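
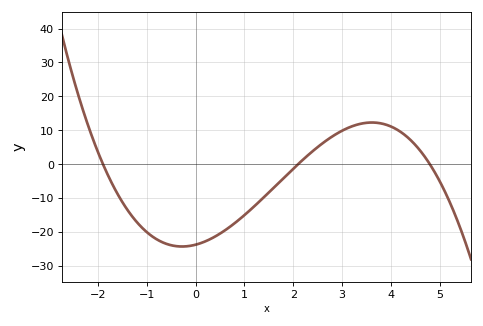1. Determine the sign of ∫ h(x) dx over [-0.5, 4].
negative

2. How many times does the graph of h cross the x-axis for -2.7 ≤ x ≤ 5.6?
3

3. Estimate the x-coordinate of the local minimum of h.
-0.2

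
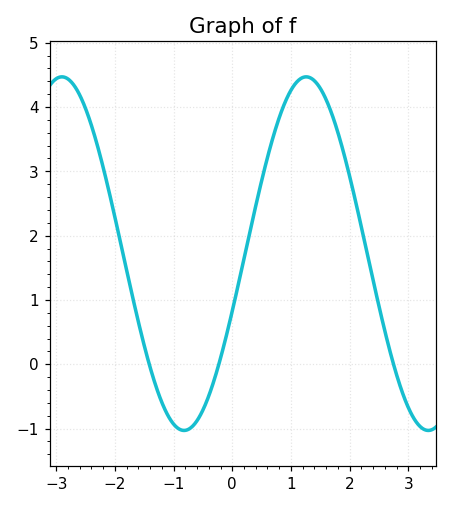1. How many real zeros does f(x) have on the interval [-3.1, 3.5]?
3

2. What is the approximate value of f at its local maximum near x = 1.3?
4.5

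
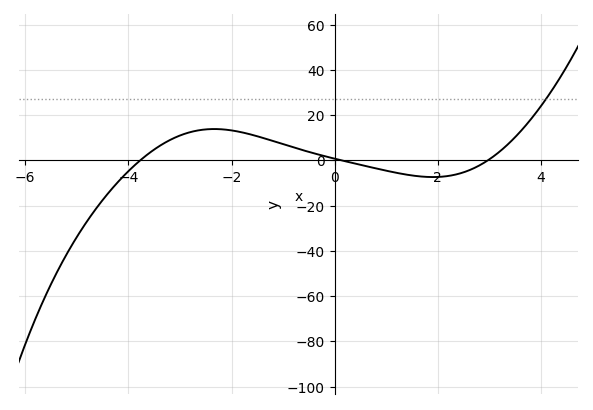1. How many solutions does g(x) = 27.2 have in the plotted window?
1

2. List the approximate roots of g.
-3.77, 0.137, 2.97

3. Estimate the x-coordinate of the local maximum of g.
-2.34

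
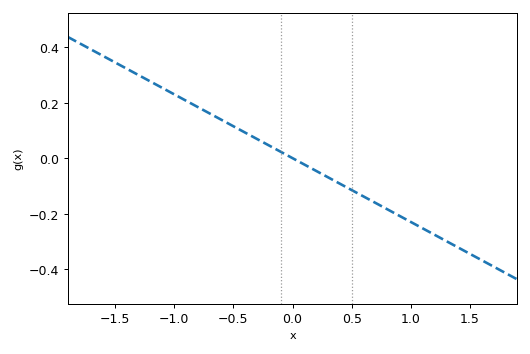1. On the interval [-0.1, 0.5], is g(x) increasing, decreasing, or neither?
decreasing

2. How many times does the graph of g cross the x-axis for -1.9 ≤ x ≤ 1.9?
1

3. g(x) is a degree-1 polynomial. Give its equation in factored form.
y = -0.23(x - 0)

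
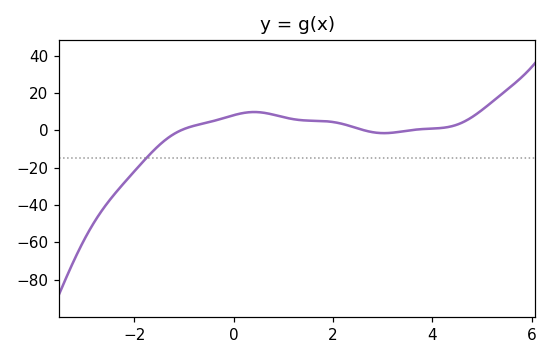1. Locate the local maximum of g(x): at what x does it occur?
0.4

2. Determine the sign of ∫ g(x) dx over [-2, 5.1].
positive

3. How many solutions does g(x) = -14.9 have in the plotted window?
1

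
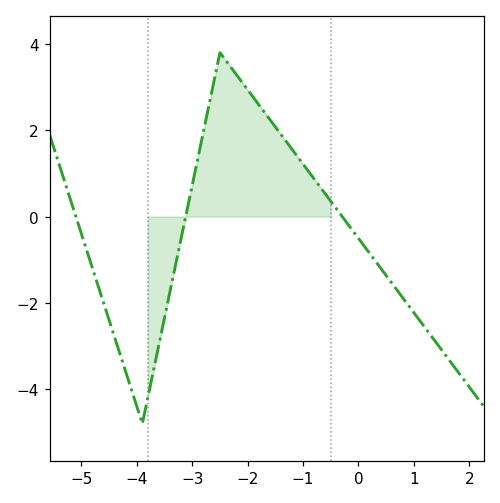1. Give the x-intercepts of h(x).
-5.1, -3.12, -0.293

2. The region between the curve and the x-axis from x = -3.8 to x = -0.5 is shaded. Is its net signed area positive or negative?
positive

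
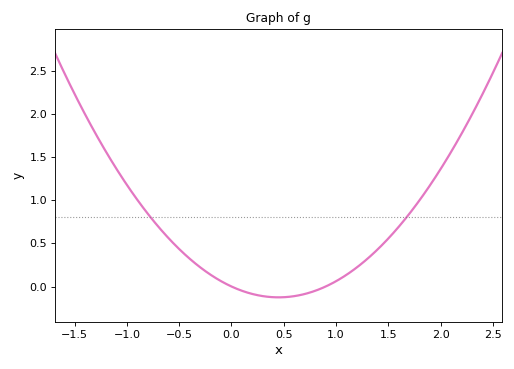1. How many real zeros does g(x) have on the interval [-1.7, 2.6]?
2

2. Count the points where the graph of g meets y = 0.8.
2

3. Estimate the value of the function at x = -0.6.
0.558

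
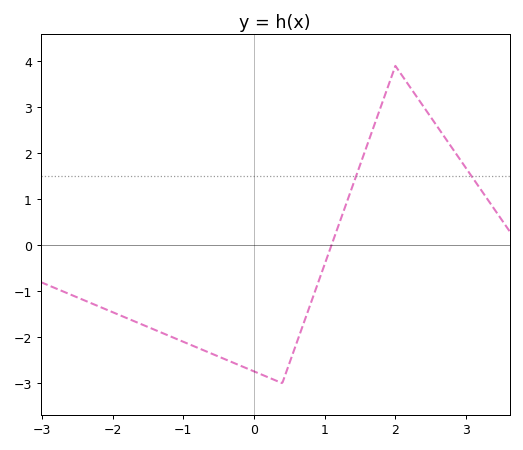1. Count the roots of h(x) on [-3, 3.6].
1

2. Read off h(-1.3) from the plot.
-1.9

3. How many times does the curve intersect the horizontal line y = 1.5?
2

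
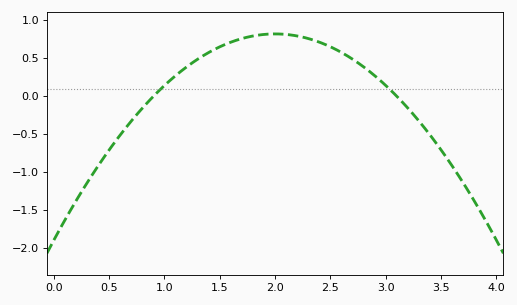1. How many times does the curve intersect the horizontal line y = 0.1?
2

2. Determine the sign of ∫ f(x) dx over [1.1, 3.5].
positive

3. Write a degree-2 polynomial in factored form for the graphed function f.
y = -0.68(x - 0.9)(x - 3.1)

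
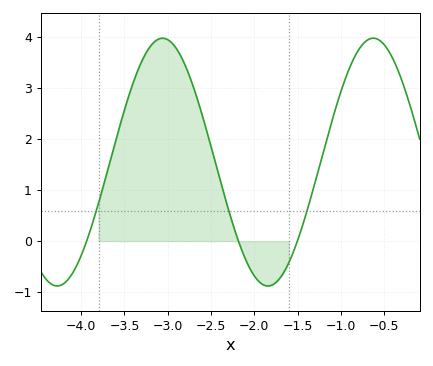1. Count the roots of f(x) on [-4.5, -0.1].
3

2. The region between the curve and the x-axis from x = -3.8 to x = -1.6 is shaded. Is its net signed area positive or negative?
positive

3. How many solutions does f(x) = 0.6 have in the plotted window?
3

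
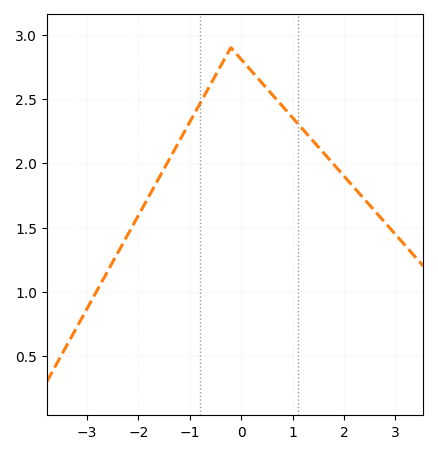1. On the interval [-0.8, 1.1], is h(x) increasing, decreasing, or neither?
neither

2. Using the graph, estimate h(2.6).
1.65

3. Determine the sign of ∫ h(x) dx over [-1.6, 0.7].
positive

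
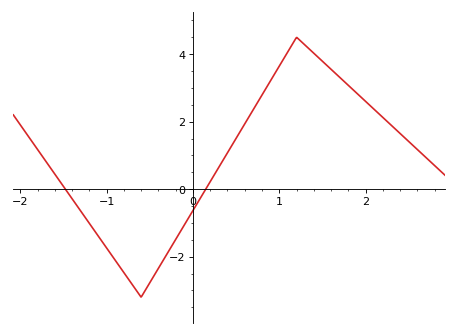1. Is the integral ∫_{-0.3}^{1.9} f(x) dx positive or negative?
positive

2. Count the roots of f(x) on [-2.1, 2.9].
2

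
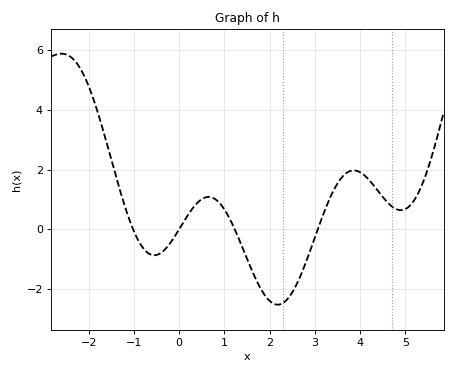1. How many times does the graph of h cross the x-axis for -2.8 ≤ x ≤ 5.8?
4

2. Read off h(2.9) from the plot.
-0.6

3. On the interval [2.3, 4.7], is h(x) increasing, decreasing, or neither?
neither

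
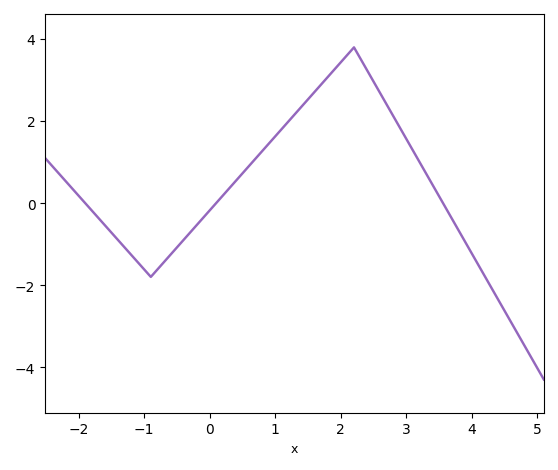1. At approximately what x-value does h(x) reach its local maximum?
2.2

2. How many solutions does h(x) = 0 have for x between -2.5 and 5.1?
3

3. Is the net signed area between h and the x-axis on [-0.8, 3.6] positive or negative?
positive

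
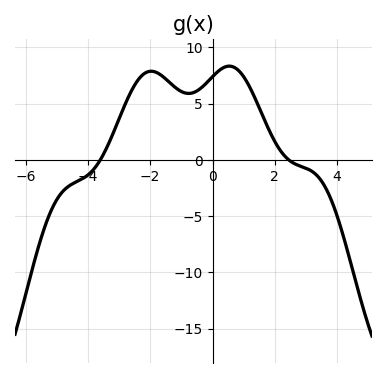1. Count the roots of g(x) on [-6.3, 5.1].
2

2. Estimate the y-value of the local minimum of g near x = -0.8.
6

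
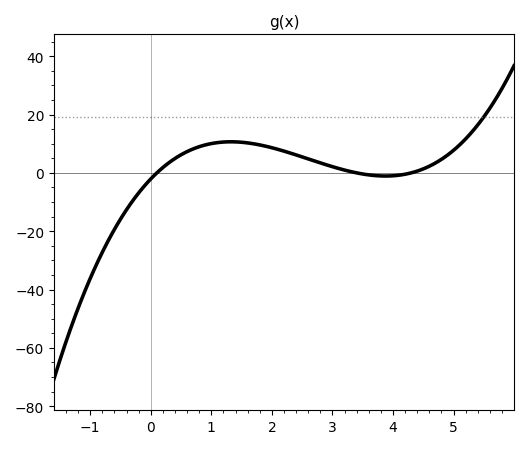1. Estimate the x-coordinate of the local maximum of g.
1.32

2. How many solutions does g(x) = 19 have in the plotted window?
1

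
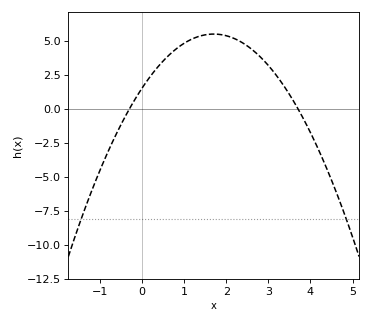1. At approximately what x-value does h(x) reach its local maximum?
1.7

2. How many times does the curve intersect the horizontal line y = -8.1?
2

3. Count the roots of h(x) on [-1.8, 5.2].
2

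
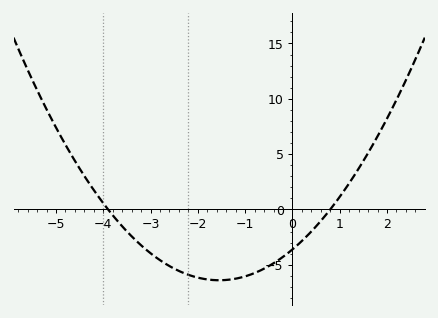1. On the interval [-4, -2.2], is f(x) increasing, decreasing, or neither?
decreasing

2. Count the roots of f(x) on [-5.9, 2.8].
2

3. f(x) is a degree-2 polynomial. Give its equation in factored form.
y = 1.16(x + 3.9)(x - 0.8)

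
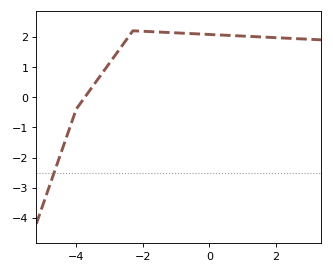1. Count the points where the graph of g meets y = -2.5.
1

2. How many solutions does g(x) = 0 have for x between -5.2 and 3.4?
1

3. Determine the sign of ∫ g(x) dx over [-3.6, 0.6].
positive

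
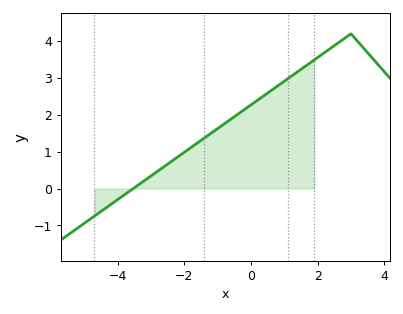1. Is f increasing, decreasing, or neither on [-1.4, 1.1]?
increasing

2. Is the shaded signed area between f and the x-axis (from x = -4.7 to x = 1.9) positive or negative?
positive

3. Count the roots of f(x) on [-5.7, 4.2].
1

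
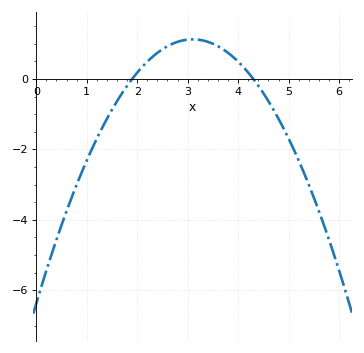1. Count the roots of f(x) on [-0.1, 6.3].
2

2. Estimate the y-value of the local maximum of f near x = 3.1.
1.2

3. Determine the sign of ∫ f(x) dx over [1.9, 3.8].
positive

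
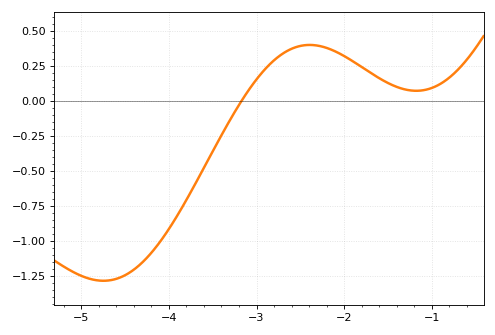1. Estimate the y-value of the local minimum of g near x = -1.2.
0.06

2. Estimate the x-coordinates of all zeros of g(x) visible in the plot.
-3.2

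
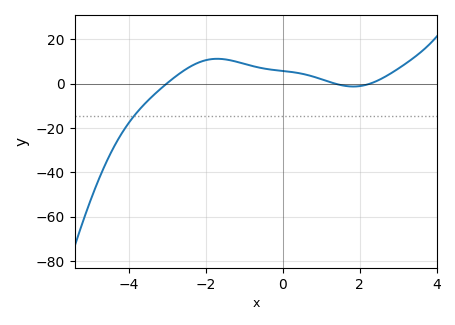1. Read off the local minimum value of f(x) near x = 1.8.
-2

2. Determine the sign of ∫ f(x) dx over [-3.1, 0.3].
positive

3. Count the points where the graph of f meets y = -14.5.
1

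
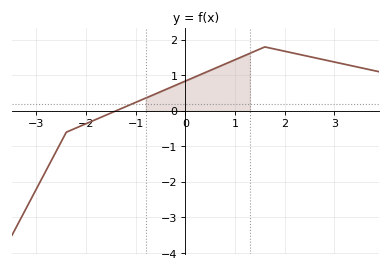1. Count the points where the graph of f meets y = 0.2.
1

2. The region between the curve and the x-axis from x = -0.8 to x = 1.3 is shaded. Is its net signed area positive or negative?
positive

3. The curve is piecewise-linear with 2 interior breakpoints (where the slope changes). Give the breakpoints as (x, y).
(-2.4, -0.6); (1.6, 1.8)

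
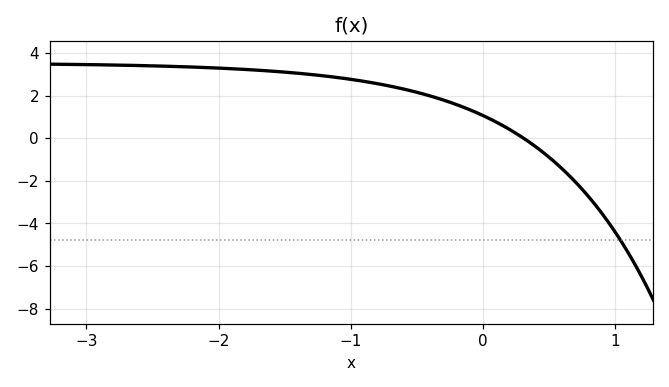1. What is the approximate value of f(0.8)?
-2.8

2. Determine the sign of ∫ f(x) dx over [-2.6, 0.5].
positive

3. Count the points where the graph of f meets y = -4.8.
1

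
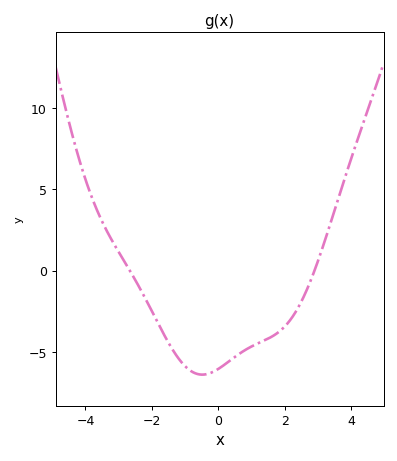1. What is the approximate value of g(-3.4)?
2.62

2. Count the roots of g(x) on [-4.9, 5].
2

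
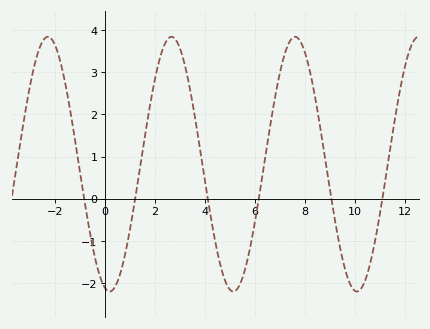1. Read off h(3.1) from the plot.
3.37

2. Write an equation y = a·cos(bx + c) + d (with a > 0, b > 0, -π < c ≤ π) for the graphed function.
y = 3.02cos(1.27x + 2.91) + 0.82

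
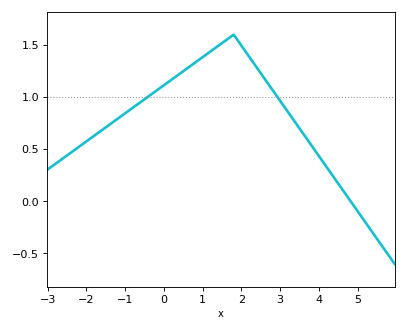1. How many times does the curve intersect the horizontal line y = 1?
2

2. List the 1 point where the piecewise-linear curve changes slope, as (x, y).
(1.8, 1.6)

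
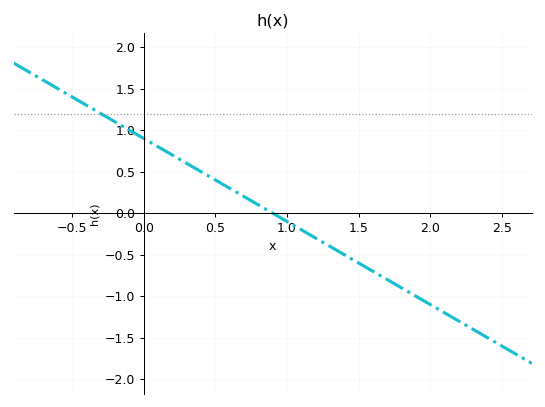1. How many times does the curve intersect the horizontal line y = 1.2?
1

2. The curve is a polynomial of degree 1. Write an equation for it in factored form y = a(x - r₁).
y = -1(x - 0.9)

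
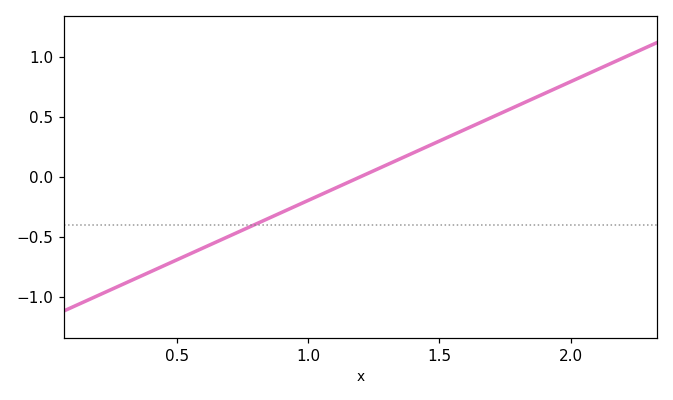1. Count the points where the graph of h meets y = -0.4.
1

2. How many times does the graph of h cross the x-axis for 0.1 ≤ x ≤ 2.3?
1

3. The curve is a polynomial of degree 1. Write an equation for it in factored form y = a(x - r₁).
y = 0.99(x - 1.2)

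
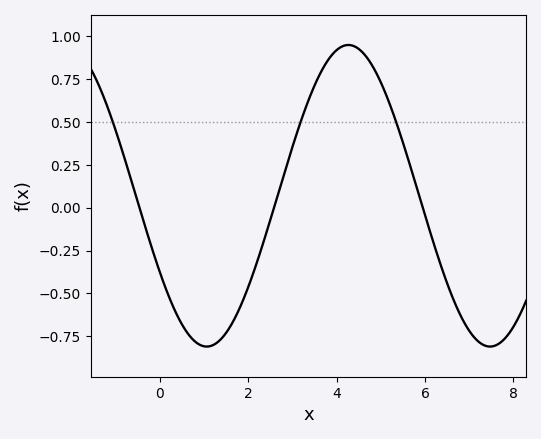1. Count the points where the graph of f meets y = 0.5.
3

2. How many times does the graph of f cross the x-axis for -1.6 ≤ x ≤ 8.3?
3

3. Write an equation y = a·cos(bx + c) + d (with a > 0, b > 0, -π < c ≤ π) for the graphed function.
y = 0.88cos(0.98x + 2.1) + 0.07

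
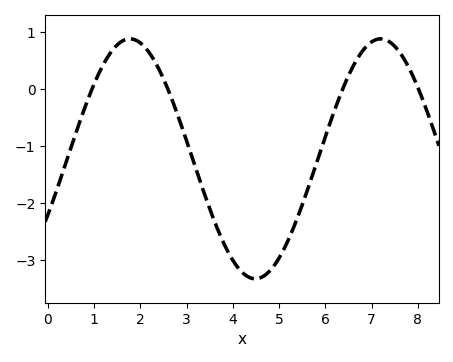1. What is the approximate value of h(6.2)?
-0.368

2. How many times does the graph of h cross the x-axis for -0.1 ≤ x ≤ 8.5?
4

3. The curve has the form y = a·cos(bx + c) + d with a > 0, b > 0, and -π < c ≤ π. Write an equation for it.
y = 2.1cos(1.16x - 2.06) - 1.22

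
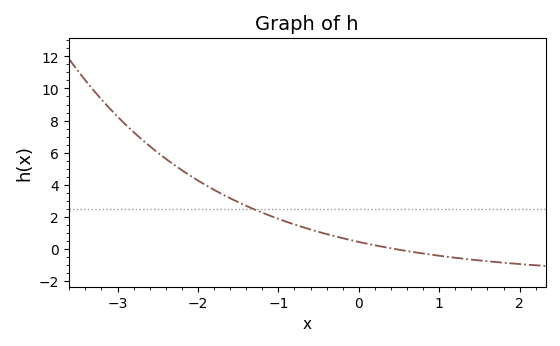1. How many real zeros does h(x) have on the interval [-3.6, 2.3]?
1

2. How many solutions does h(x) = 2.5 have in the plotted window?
1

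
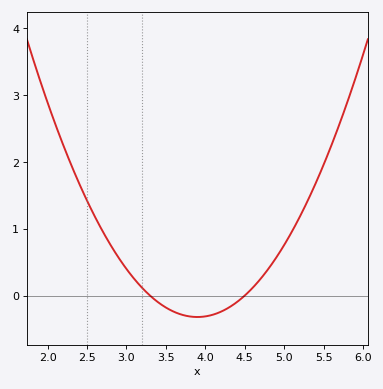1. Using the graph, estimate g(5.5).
2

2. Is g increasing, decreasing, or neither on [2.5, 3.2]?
decreasing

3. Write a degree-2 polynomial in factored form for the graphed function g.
y = 0.89(x - 3.3)(x - 4.5)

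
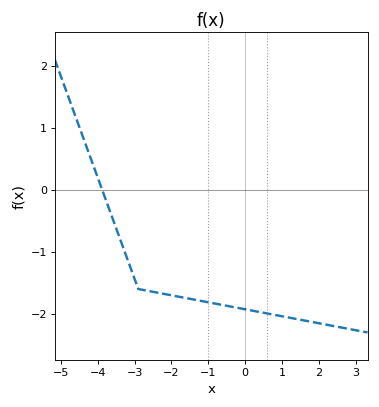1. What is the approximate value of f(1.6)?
-2.11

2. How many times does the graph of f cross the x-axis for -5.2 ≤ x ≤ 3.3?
1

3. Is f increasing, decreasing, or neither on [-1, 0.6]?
decreasing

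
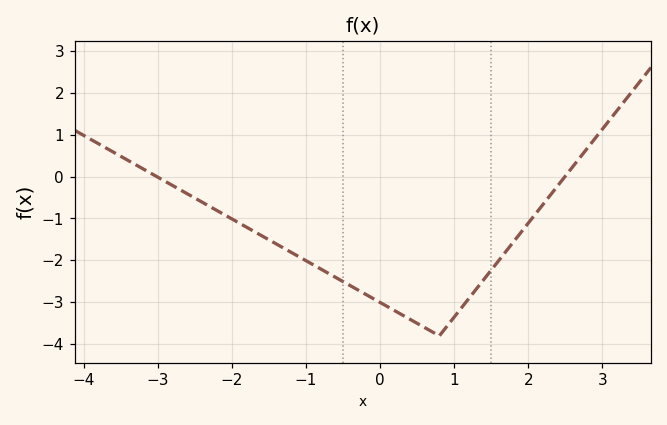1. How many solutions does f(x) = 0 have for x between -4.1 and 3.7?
2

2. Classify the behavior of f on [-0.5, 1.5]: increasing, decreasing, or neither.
neither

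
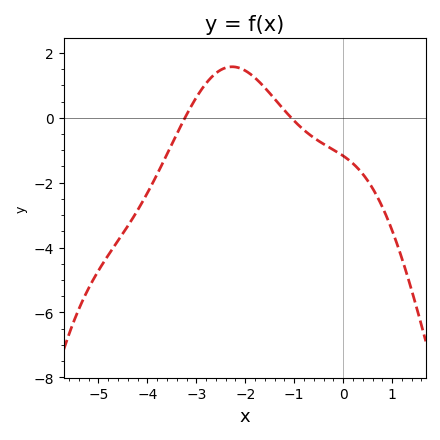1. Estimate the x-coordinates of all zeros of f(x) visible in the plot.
-3.23, -1.06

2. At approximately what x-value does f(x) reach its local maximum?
-2.27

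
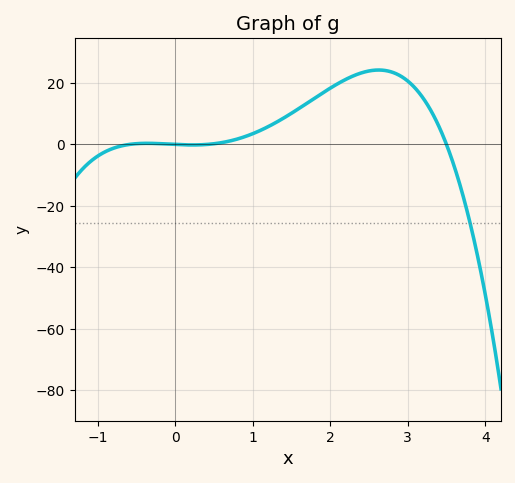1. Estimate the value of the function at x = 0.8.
1.78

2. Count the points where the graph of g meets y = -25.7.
1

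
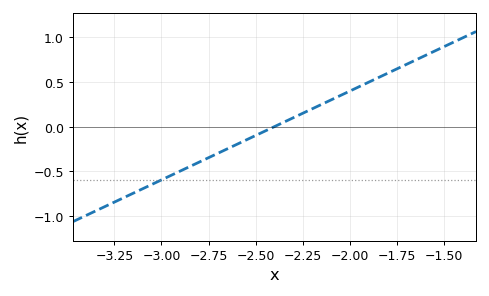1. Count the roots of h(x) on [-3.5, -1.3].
1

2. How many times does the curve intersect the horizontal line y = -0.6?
1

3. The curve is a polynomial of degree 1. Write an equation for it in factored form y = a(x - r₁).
y = 0.99(x + 2.4)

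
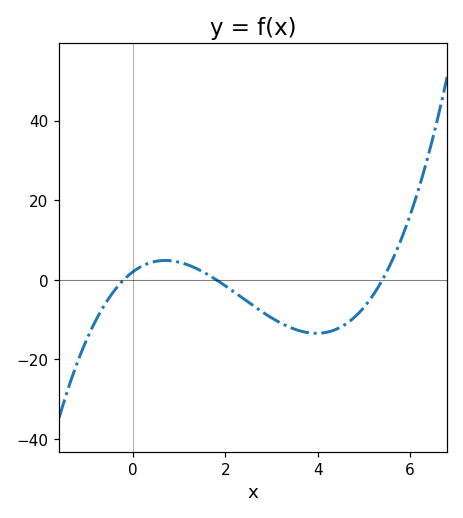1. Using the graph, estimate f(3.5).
-12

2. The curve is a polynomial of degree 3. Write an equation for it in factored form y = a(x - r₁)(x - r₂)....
y = 1.04(x + 0.2)(x - 1.8)(x - 5.4)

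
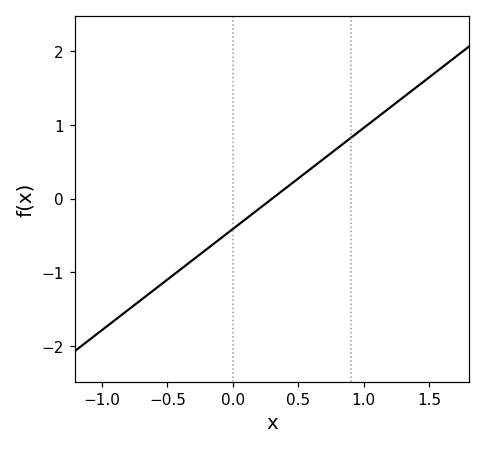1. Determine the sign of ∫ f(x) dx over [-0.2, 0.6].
negative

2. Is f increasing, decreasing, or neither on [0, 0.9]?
increasing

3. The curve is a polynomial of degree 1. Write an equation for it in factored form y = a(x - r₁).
y = 1.37(x - 0.3)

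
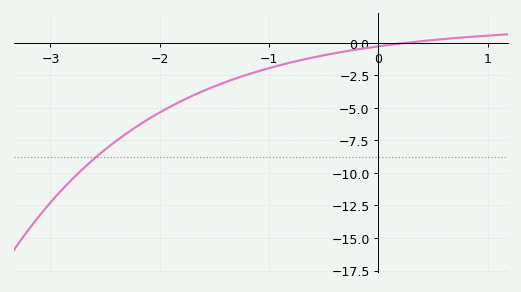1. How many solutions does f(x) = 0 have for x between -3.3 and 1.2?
1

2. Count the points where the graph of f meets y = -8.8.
1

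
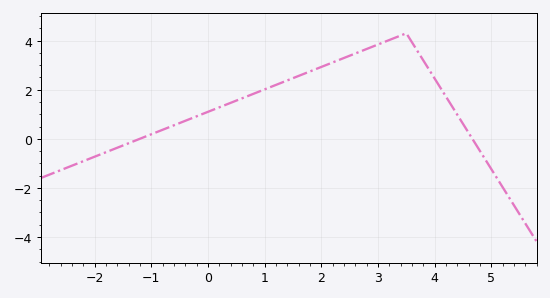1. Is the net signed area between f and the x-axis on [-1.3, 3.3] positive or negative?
positive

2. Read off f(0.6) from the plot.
1.65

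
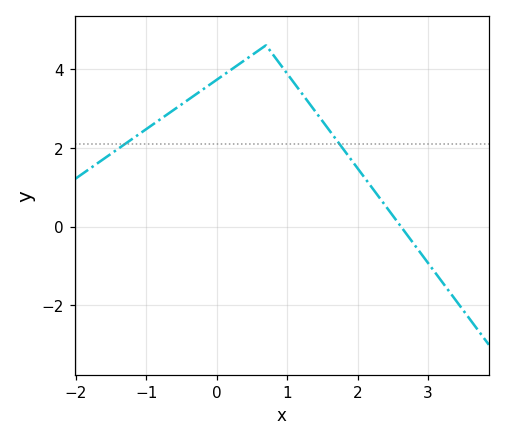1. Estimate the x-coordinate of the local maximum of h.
0.7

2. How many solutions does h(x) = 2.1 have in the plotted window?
2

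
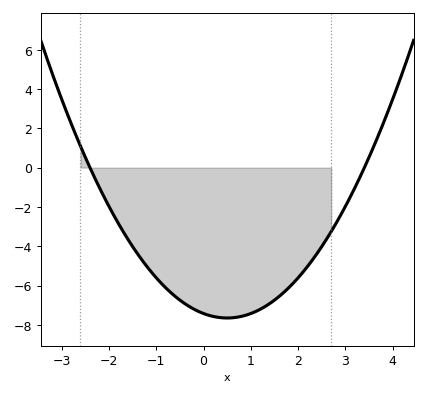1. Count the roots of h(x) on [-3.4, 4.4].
2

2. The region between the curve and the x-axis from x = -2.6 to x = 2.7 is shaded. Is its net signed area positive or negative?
negative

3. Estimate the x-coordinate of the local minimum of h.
0.5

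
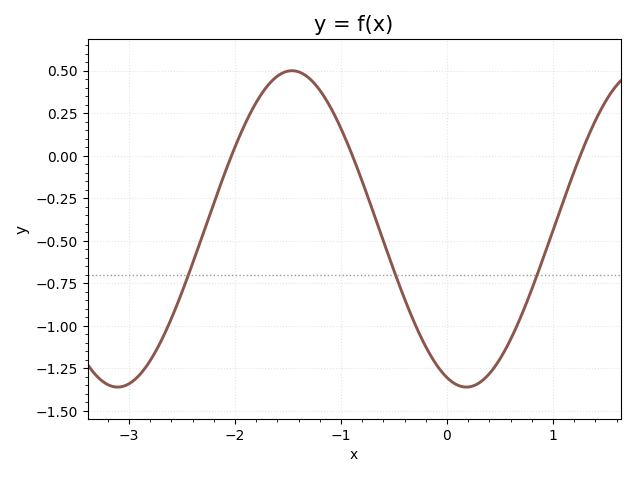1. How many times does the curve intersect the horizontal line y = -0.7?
3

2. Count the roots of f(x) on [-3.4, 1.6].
3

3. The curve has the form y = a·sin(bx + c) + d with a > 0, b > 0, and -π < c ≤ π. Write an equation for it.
y = 0.93sin(1.91x - 1.92) - 0.43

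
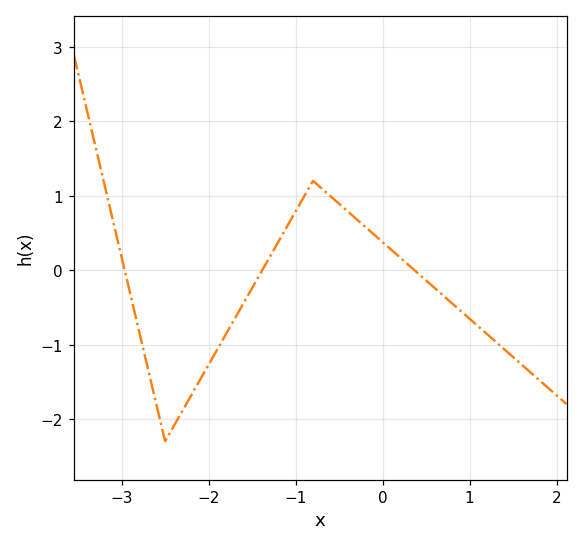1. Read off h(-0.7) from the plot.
1.1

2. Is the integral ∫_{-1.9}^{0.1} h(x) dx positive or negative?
positive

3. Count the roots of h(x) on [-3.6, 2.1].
3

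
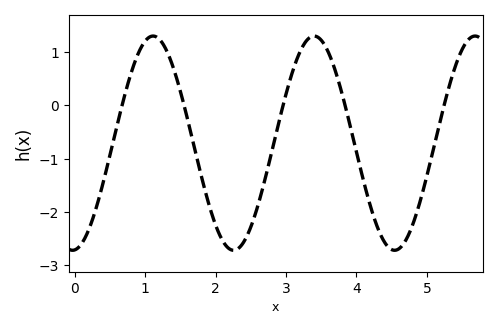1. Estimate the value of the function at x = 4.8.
-2.2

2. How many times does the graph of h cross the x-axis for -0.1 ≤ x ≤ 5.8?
5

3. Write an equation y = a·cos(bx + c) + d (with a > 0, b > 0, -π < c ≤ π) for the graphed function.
y = 2.01cos(2.8x - 3.1) - 0.71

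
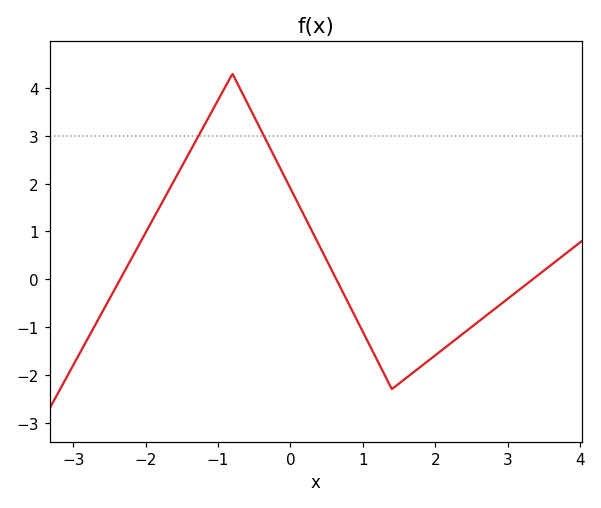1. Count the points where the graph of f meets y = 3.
2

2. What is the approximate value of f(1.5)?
-2.18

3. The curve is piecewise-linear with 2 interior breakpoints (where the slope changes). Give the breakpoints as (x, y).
(-0.8, 4.3); (1.4, -2.3)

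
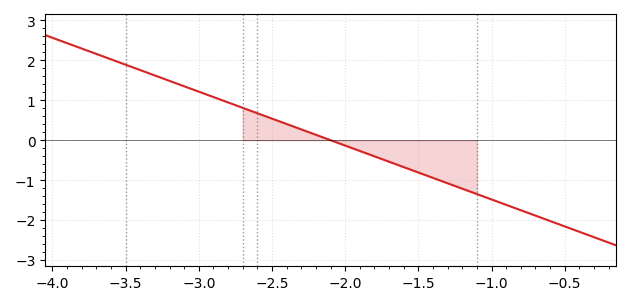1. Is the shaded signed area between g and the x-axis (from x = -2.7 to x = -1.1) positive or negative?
negative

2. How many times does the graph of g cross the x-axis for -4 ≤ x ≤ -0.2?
1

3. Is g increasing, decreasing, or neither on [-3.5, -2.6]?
decreasing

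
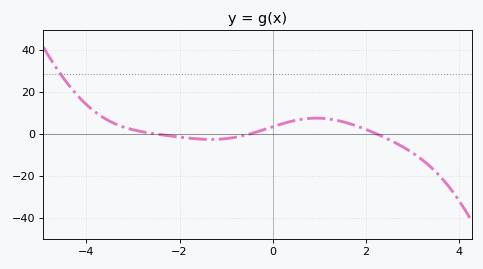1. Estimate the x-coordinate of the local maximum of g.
0.942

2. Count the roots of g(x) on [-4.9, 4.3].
3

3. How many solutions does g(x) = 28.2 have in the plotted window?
1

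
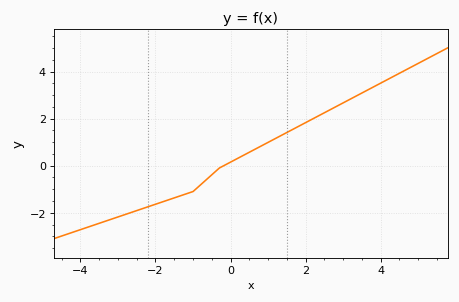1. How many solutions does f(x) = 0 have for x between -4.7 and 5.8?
1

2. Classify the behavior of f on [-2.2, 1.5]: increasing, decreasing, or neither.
increasing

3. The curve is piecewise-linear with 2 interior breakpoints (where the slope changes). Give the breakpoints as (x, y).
(-1, -1.1); (-0.3, -0.1)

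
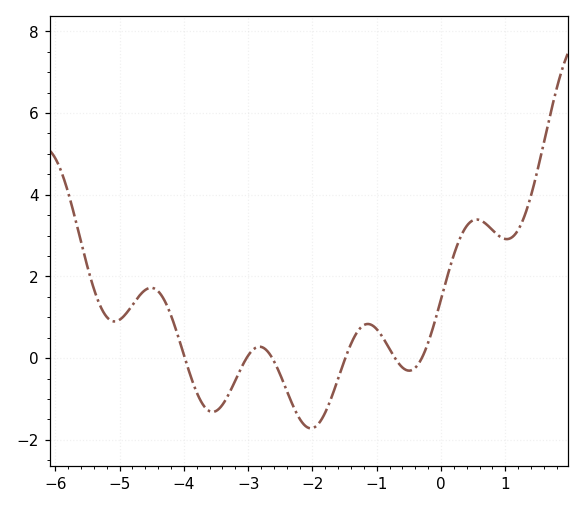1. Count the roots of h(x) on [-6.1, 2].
6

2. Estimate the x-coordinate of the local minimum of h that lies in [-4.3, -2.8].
-3.55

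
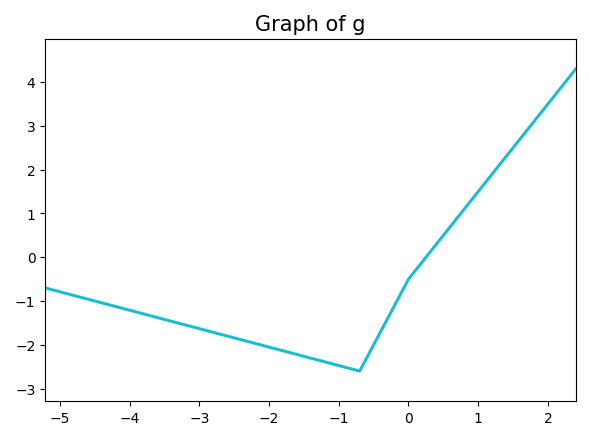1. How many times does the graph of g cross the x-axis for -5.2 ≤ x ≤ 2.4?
1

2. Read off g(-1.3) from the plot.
-2.35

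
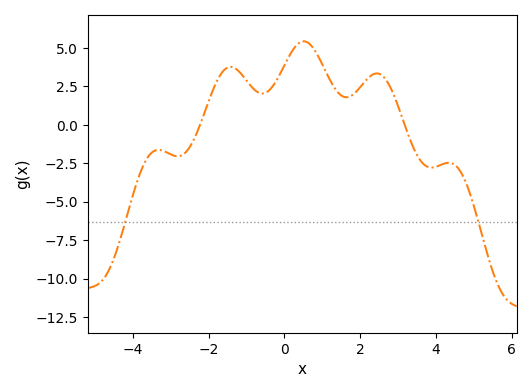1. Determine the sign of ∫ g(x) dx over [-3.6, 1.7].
positive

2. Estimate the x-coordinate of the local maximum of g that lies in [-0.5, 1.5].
0.508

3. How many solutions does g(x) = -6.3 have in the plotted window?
2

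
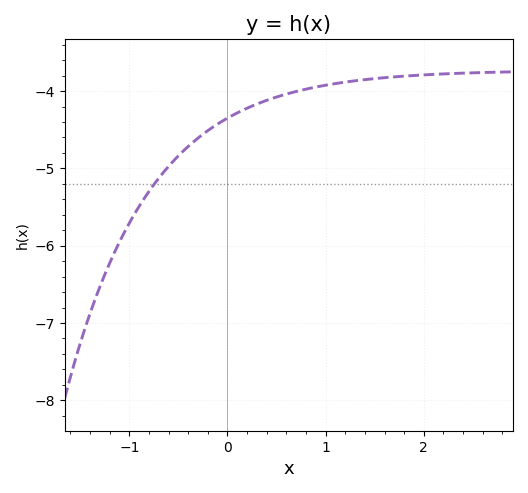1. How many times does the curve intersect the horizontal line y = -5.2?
1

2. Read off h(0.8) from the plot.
-3.98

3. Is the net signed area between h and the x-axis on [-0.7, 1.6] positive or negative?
negative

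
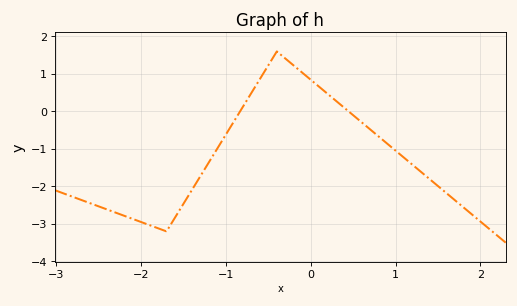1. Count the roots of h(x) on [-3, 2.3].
2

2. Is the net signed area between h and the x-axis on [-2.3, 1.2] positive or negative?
negative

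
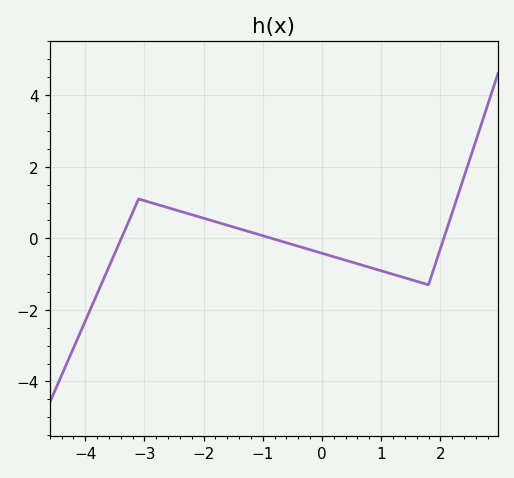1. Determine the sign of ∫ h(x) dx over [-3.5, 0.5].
positive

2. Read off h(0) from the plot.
-0.418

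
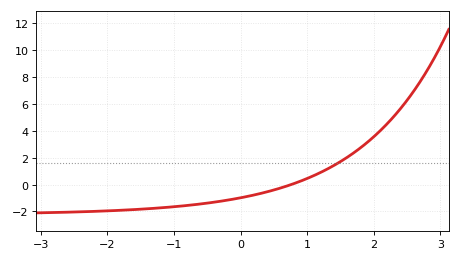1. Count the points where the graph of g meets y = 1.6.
1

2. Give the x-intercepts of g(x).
0.8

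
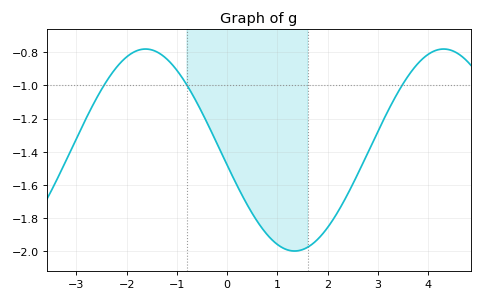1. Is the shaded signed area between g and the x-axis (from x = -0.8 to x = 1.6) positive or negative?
negative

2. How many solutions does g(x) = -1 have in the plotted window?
3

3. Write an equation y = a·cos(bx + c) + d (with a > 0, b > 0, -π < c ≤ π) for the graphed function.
y = 0.61cos(1.06x + 1.72) - 1.39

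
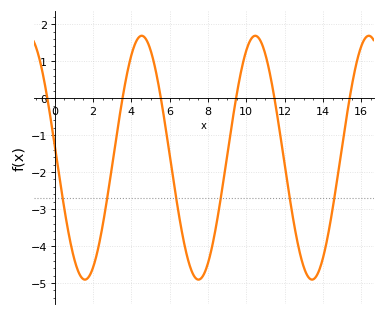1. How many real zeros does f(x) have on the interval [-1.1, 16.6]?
6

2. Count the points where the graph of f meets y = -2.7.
6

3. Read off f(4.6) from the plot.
1.7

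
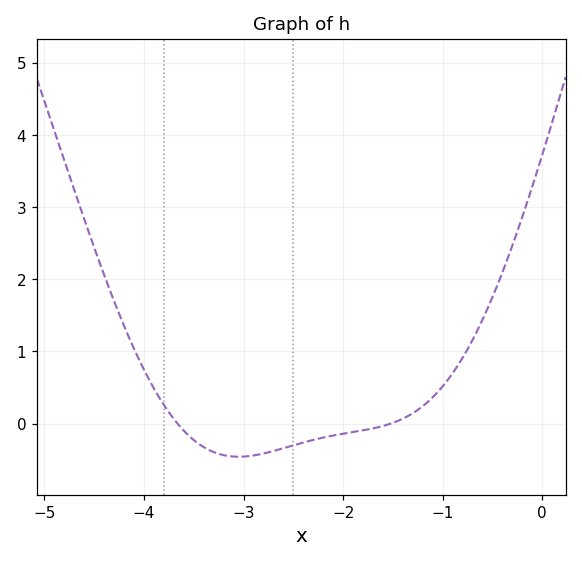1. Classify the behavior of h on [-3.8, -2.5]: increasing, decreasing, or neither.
neither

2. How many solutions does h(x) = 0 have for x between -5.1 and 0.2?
2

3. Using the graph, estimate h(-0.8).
0.9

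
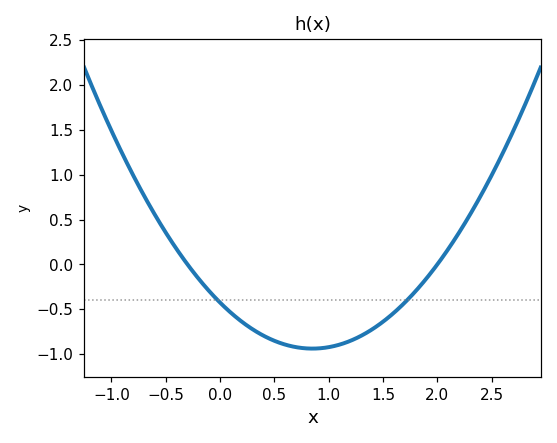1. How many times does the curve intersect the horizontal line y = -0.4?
2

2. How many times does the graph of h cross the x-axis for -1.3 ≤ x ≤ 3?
2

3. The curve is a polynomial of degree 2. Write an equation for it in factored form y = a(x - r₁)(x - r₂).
y = 0.71(x + 0.3)(x - 2)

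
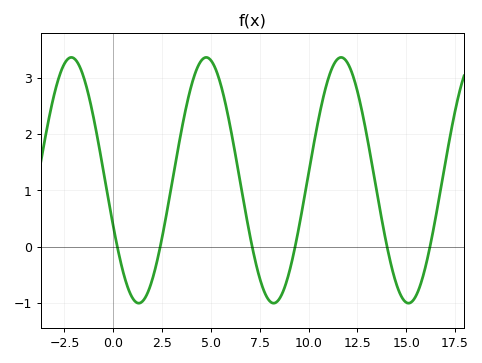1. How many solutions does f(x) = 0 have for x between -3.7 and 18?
6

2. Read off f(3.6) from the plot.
2.26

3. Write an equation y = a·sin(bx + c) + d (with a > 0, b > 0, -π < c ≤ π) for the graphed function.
y = 2.18sin(0.91x - 2.76) + 1.18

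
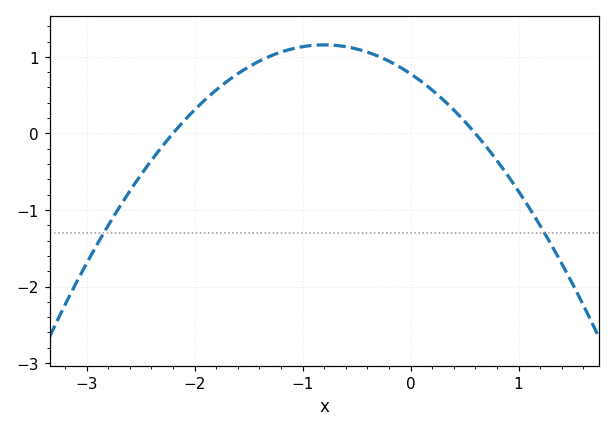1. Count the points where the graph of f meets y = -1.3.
2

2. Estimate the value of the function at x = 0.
0.779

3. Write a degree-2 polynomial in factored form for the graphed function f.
y = -0.59(x + 2.2)(x - 0.6)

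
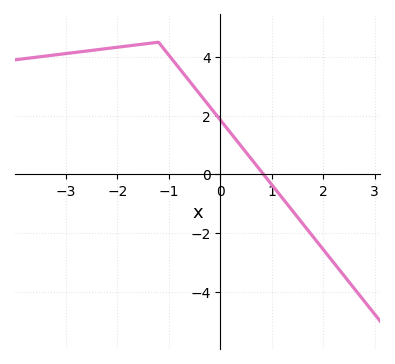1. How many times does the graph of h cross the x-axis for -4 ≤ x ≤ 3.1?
1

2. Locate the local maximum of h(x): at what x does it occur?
-1.2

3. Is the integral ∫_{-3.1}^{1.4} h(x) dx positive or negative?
positive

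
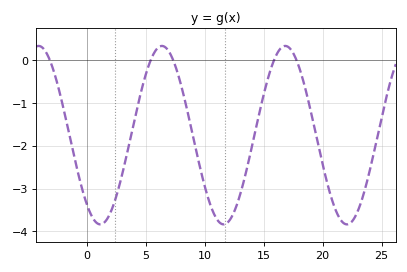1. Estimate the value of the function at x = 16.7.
0.334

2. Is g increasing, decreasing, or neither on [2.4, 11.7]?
neither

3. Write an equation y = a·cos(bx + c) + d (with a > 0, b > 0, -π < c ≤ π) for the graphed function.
y = 2.09cos(0.6x + 2.47) - 1.75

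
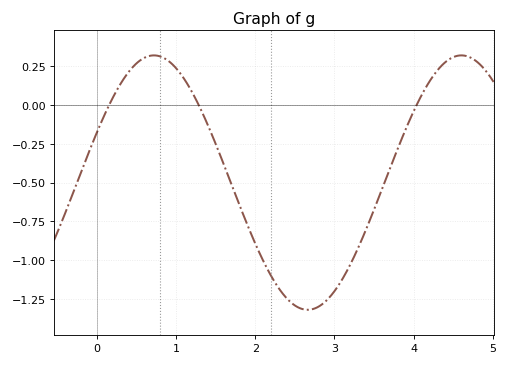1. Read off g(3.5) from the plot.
-0.68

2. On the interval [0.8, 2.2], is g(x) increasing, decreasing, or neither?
decreasing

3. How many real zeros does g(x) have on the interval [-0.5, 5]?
3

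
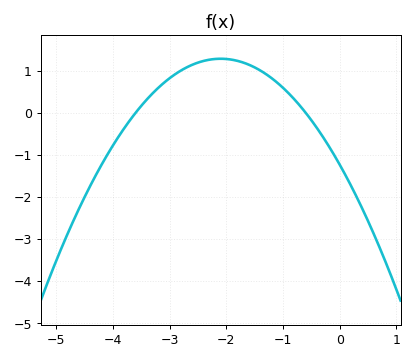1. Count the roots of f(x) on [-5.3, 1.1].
2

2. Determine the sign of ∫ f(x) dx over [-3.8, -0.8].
positive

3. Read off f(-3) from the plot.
0.8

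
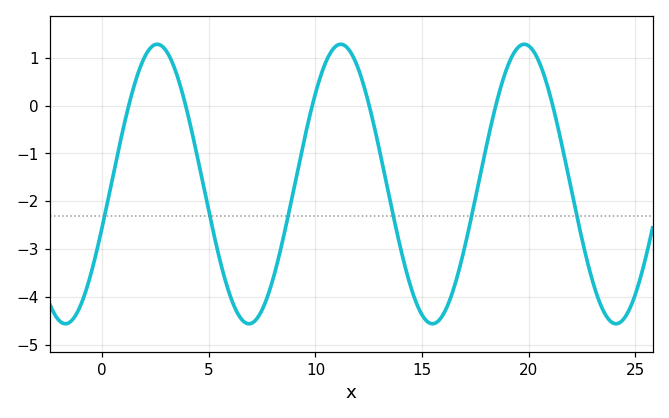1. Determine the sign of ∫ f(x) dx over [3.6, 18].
negative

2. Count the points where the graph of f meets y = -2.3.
6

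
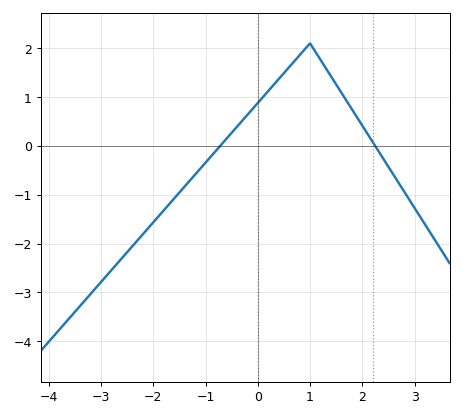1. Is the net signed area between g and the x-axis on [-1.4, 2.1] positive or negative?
positive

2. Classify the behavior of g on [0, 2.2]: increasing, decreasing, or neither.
neither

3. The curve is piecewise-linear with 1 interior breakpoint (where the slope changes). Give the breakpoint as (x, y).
(1, 2.1)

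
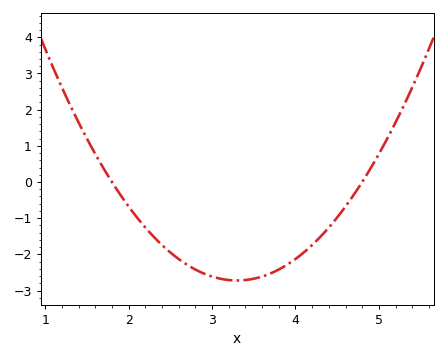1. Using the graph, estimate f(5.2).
1.65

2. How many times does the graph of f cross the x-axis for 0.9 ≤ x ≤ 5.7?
2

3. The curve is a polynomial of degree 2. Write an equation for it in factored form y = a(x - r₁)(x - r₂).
y = 1.21(x - 1.8)(x - 4.8)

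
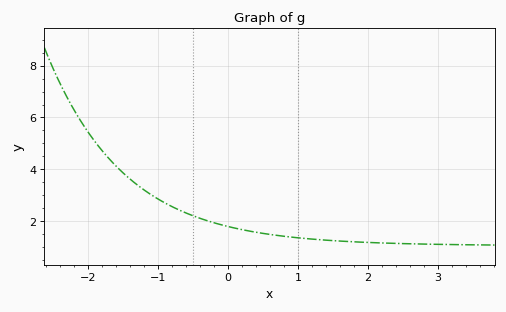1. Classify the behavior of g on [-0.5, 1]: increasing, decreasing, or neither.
decreasing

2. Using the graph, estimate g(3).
1.1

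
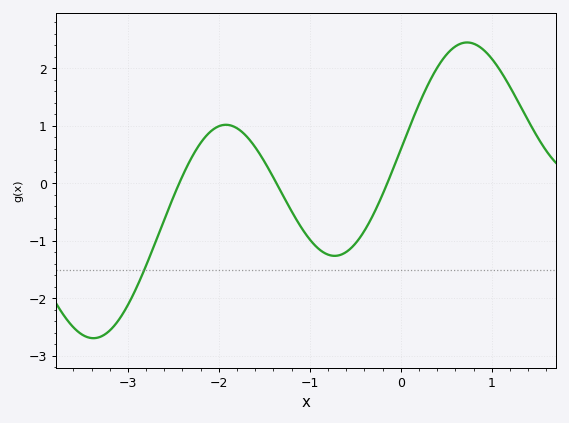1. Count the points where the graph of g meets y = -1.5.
1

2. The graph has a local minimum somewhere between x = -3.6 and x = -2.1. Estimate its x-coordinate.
-3.38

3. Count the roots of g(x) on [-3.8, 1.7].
3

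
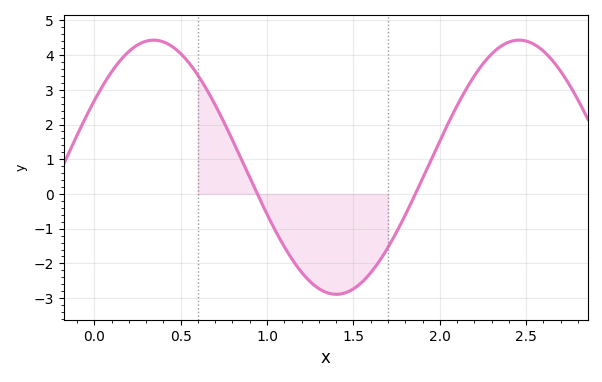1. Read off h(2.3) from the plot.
4.03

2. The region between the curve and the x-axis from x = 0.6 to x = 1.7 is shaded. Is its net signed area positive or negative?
negative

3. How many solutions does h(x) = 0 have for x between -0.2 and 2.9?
2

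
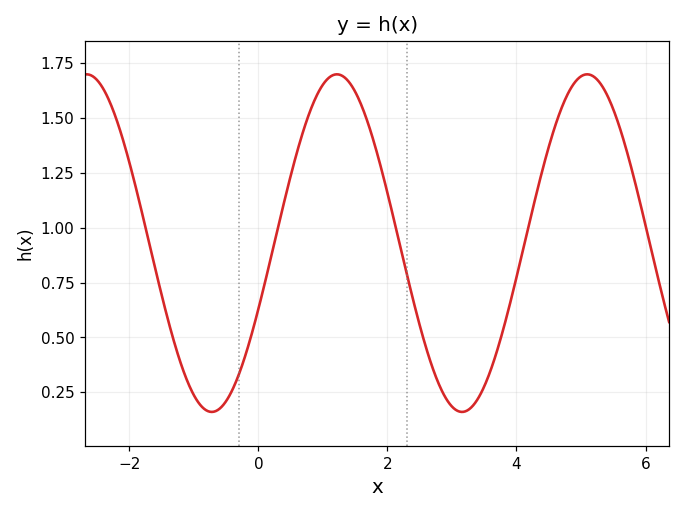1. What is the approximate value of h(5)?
1.7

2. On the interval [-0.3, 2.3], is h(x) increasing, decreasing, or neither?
neither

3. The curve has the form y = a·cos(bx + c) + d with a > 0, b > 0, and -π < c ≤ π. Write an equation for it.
y = 0.77cos(1.6x - 2) + 0.93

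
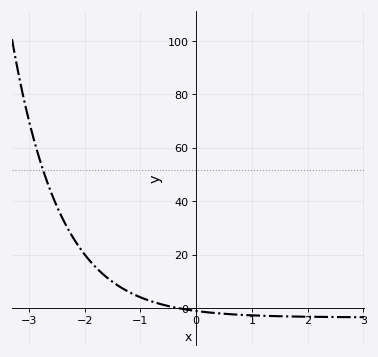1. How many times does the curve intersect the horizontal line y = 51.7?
1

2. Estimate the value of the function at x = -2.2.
26.1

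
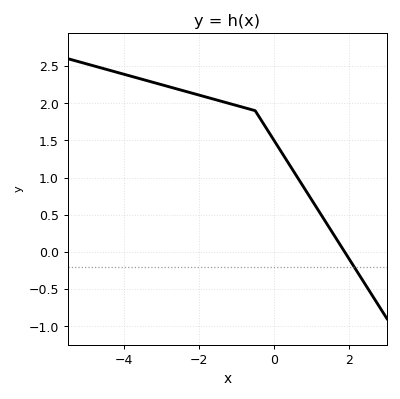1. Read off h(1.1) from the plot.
0.6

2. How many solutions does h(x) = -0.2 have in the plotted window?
1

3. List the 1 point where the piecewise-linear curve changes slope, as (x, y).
(-0.5, 1.9)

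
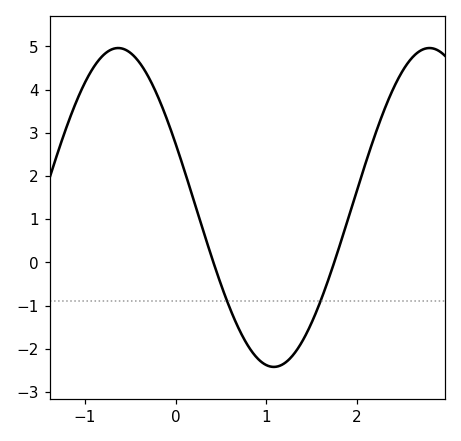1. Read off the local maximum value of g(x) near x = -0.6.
4.96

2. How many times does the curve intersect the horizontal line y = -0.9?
2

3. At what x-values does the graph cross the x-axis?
0.416, 1.75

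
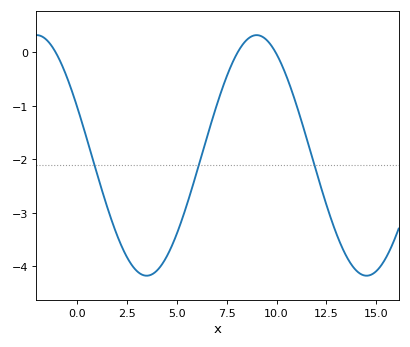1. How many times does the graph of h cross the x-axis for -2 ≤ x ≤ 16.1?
3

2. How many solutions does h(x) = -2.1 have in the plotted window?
3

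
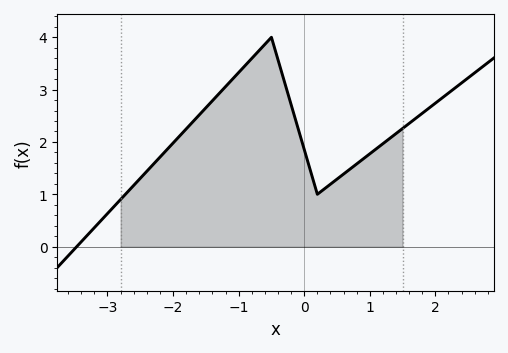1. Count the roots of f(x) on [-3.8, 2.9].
1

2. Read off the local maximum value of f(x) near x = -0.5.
4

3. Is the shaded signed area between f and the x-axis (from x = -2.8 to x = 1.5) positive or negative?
positive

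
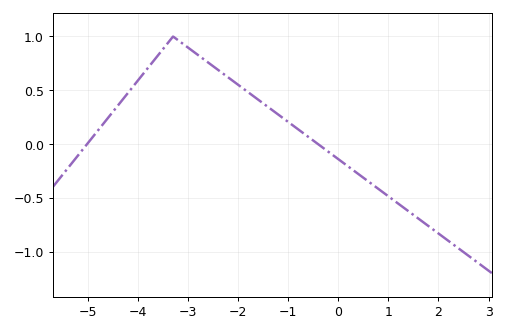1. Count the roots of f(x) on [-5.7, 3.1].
2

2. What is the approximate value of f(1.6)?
-0.7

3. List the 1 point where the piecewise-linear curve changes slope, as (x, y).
(-3.3, 1)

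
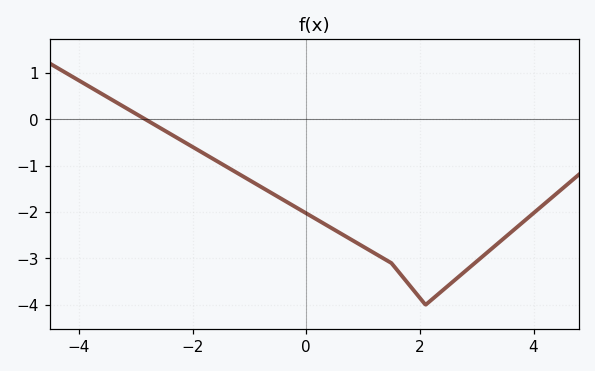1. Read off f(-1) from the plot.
-1.31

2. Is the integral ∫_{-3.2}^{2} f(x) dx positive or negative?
negative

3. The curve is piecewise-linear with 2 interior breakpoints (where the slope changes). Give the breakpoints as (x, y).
(1.5, -3.1); (2.1, -4)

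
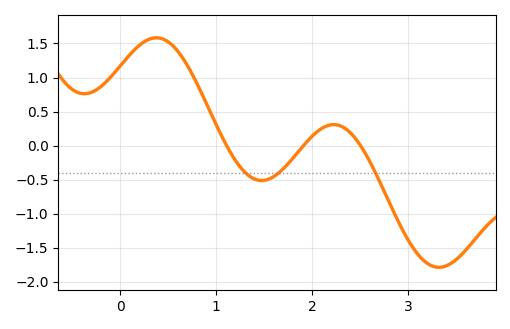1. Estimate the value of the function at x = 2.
0.15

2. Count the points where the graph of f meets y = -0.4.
3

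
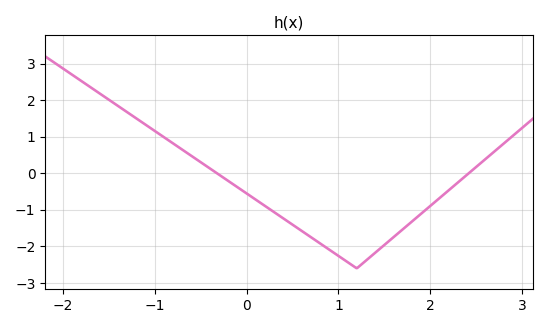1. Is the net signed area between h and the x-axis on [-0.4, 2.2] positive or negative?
negative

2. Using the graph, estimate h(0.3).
-1.1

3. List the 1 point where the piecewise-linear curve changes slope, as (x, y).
(1.2, -2.6)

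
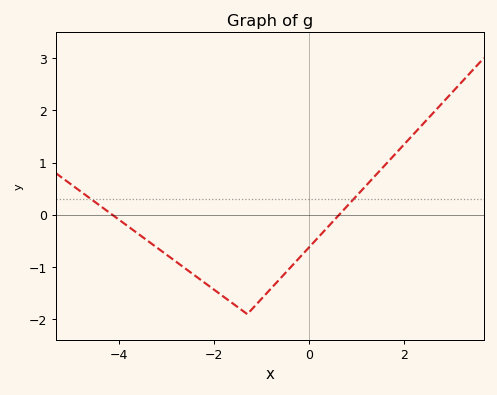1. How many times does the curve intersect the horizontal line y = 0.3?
2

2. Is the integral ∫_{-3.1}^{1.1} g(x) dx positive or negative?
negative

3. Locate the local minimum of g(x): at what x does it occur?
-1.4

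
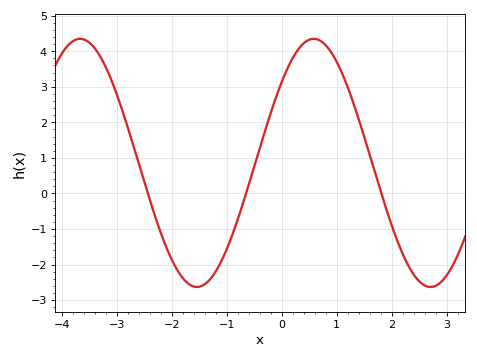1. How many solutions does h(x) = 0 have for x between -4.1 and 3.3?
3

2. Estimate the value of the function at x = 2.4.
-2.28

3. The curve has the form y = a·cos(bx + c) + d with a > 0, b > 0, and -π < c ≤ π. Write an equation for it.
y = 3.49cos(1.48x - 0.86) + 0.86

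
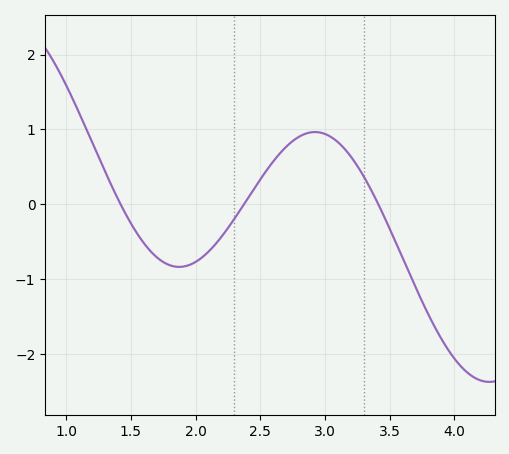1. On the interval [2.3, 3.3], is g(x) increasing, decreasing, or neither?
neither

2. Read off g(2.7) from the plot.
0.768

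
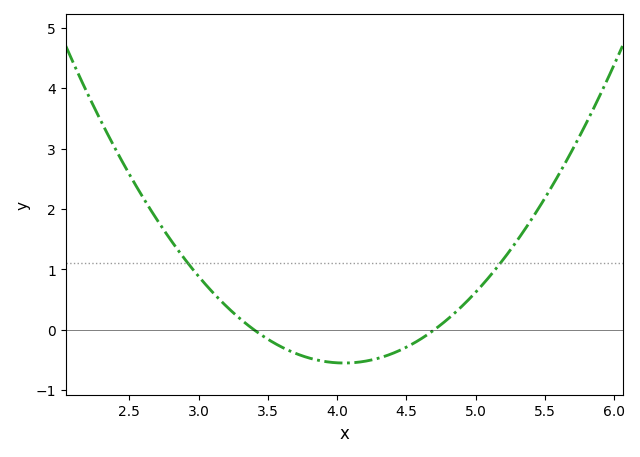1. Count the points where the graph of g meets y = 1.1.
2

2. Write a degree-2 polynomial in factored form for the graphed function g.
y = 1.3(x - 3.4)(x - 4.7)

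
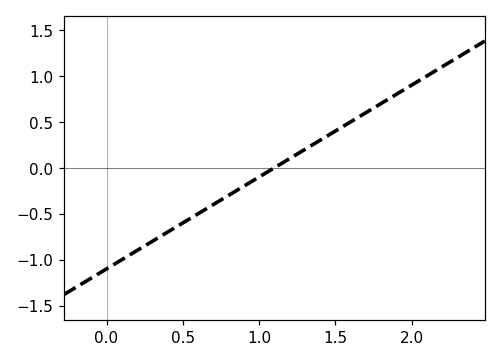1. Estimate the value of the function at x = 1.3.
0.2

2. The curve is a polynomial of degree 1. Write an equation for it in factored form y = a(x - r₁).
y = 1(x - 1.1)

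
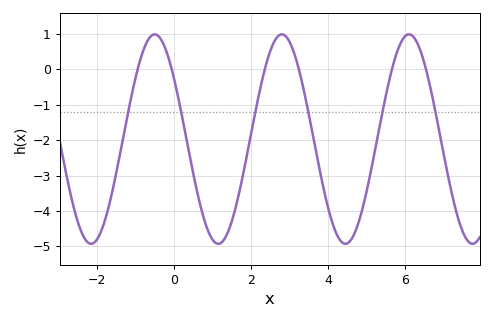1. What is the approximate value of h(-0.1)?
0.2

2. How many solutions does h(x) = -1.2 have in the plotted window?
6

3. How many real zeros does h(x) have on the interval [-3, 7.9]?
6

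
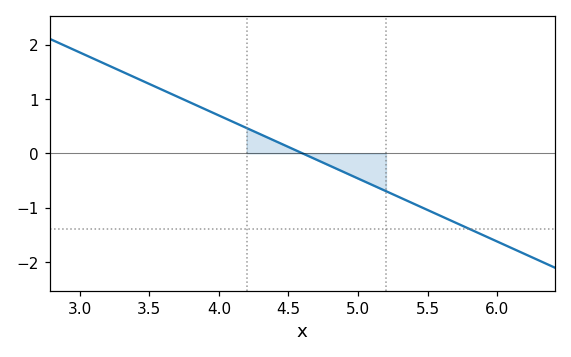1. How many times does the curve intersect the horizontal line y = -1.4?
1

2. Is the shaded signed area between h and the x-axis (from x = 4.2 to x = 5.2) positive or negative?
negative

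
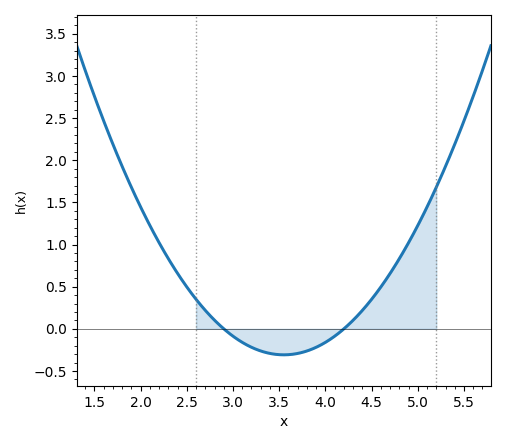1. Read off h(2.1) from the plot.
1.23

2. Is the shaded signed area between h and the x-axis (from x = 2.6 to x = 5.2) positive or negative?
positive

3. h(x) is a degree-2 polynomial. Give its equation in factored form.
y = 0.73(x - 2.9)(x - 4.2)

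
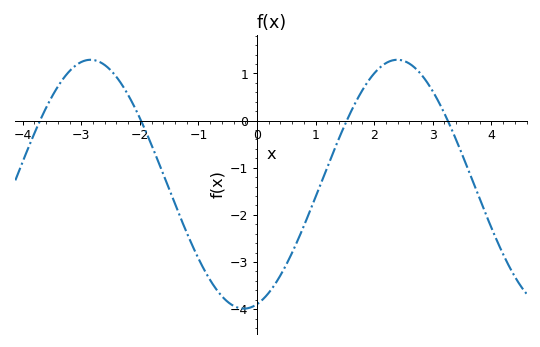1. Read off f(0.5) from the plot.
-3.05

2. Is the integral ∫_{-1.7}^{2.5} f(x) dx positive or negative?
negative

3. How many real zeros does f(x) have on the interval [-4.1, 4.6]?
4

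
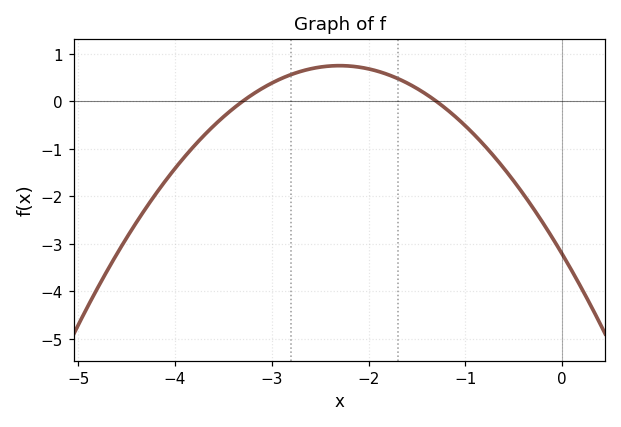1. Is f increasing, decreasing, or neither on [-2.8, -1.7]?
neither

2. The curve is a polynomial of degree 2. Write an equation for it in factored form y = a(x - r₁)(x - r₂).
y = -0.75(x + 3.3)(x + 1.3)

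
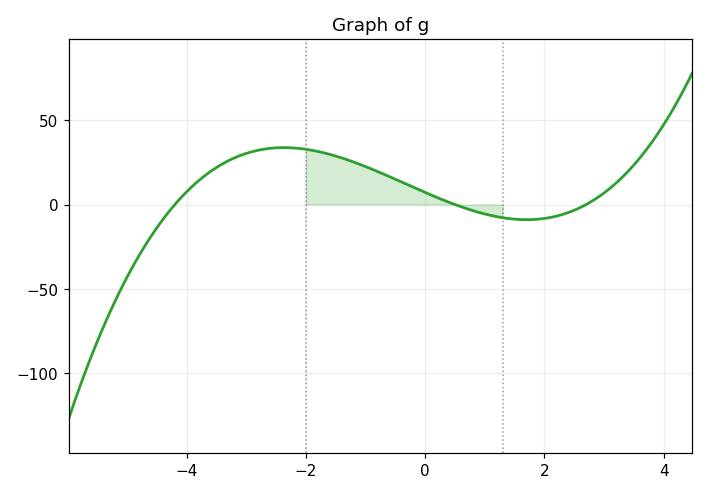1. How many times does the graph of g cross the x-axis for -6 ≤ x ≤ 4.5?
3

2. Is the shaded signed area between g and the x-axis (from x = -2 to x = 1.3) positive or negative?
positive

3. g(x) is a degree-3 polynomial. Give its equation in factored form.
y = 1.27(x + 4.2)(x - 0.5)(x - 2.7)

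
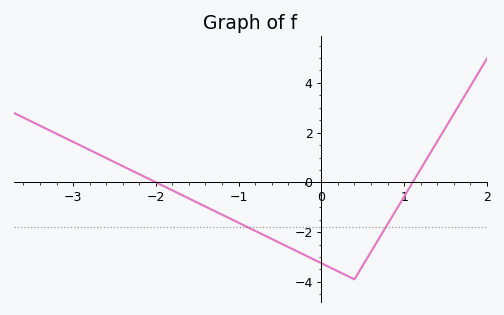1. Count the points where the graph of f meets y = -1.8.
2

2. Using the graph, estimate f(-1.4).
-1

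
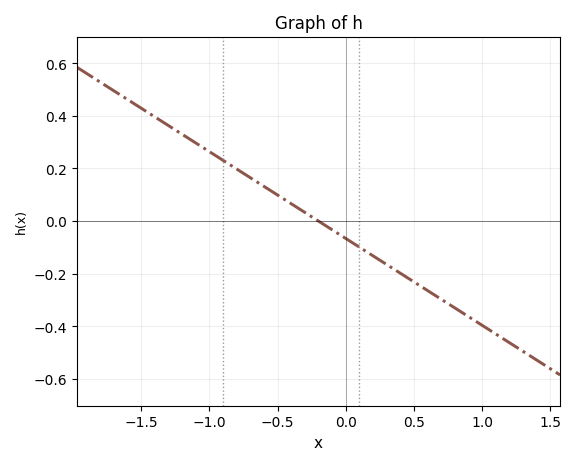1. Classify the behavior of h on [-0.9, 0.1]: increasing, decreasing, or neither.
decreasing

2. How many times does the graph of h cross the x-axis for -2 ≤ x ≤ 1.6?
1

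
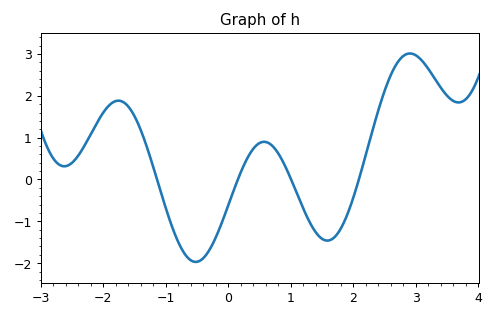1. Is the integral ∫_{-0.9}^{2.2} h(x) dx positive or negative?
negative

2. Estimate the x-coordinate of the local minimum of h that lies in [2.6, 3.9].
3.7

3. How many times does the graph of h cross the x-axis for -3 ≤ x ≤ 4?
4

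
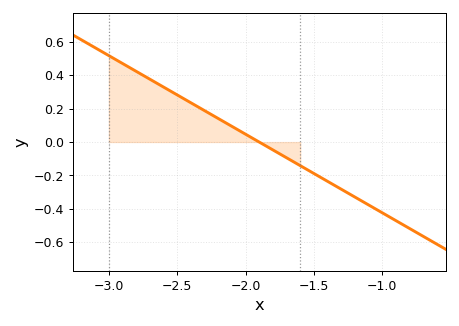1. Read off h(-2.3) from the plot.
0.18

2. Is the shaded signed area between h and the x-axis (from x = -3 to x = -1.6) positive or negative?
positive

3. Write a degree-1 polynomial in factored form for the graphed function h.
y = -0.47(x + 1.9)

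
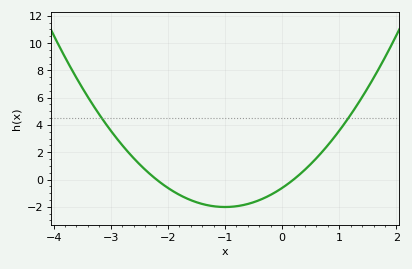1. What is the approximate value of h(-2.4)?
0.728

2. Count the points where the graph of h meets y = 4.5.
2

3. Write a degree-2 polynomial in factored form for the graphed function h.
y = 1.4(x + 2.2)(x - 0.2)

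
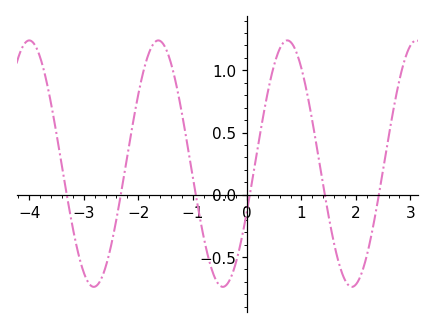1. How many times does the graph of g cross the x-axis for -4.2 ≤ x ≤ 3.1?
6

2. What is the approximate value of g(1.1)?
0.823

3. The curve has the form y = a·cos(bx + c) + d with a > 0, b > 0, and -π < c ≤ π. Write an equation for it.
y = 0.99cos(2.65x - 1.96) + 0.25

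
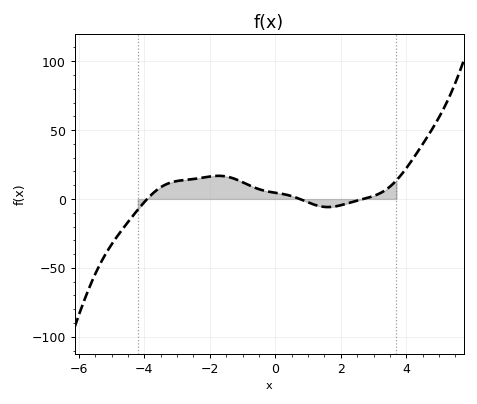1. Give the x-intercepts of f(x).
-3.91, 0.747, 2.68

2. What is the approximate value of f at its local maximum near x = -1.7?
16.8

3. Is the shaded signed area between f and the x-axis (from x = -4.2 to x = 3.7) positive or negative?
positive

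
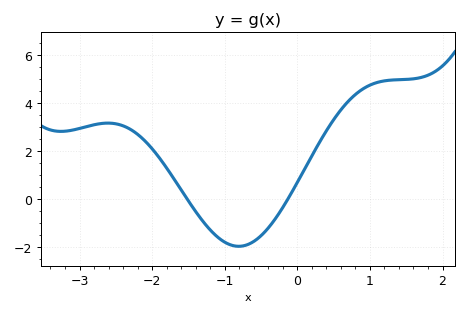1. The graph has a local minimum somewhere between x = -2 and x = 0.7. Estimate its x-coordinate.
-0.808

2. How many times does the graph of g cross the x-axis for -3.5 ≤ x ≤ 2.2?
2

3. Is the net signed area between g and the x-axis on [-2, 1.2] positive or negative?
positive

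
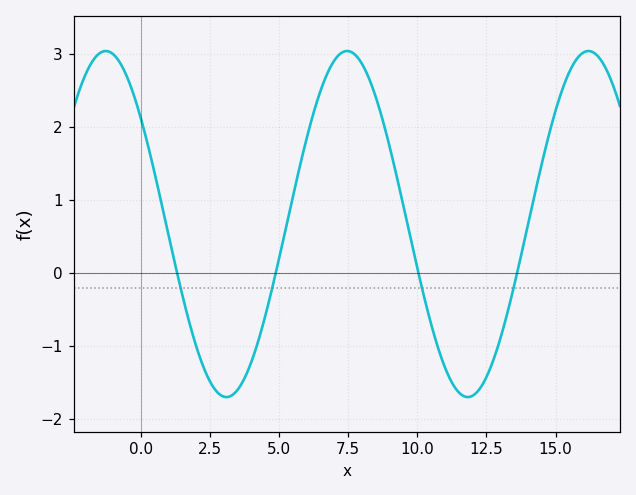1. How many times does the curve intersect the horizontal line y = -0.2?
4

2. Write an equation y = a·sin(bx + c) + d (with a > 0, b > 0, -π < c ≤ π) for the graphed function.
y = 2.37sin(0.72x + 2.48) + 0.67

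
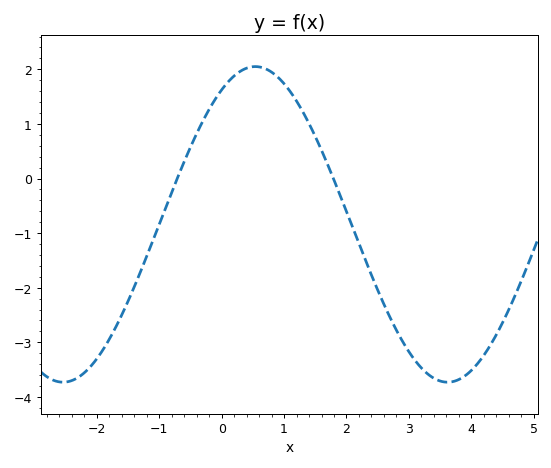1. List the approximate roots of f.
-0.8, 1.8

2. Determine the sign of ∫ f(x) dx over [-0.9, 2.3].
positive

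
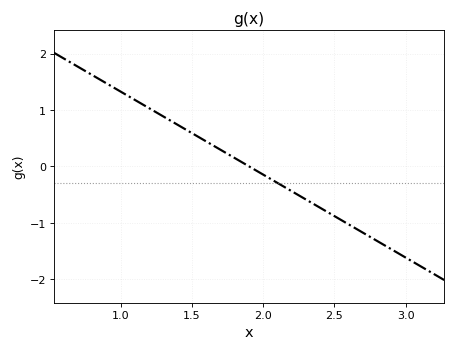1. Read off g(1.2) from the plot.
1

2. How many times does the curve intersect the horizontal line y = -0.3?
1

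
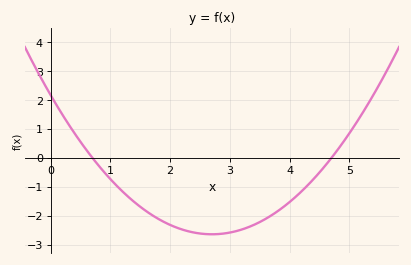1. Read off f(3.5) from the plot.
-2.2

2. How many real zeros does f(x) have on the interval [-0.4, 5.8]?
2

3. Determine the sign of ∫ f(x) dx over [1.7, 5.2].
negative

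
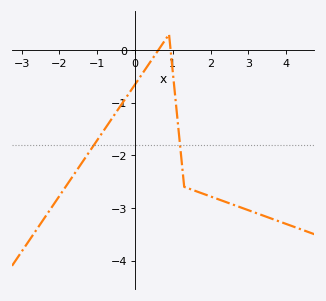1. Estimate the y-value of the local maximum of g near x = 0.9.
0.3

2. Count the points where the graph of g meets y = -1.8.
2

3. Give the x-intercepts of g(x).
0.6, 1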